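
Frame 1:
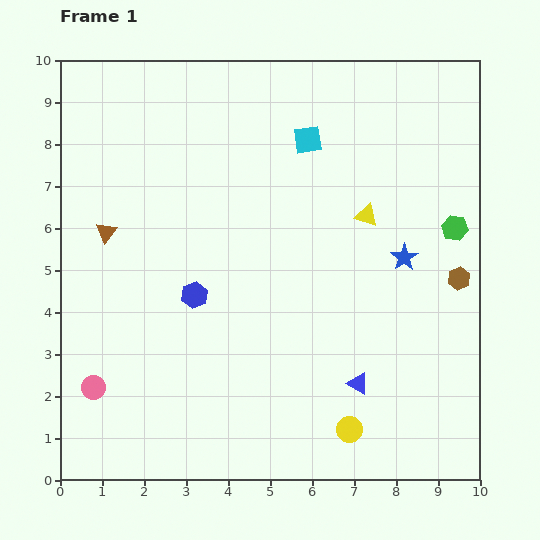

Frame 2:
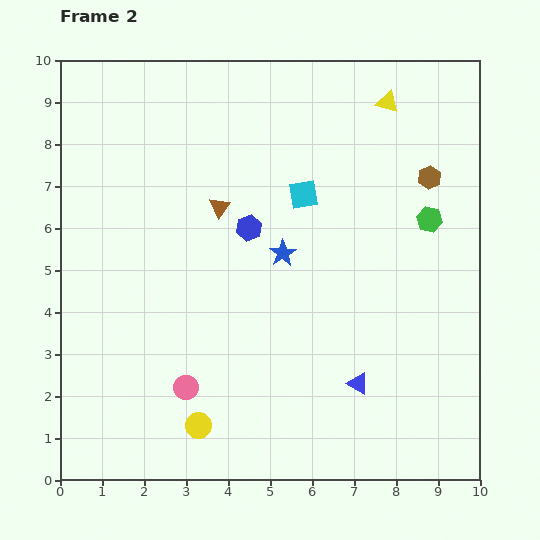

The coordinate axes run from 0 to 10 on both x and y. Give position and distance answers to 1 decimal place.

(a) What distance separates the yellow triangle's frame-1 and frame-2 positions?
2.7

The yellow triangle moved from (7.3, 6.3) to (7.8, 9.0), a distance of √(0.5² + 2.7²) ≈ 2.7.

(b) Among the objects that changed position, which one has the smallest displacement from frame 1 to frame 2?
the green hexagon

(moved 0.6)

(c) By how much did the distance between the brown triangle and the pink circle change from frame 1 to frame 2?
+0.7

Distance in frame 1: 3.7. Distance in frame 2: 4.4.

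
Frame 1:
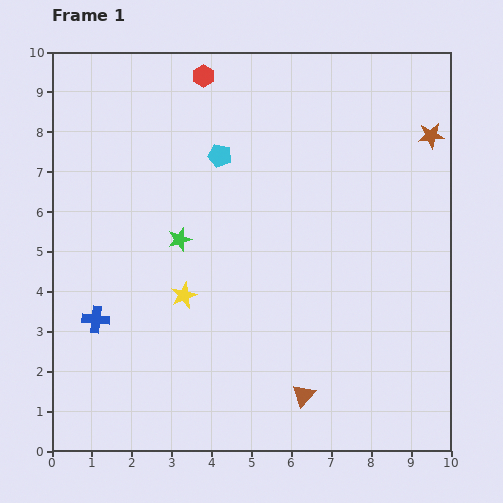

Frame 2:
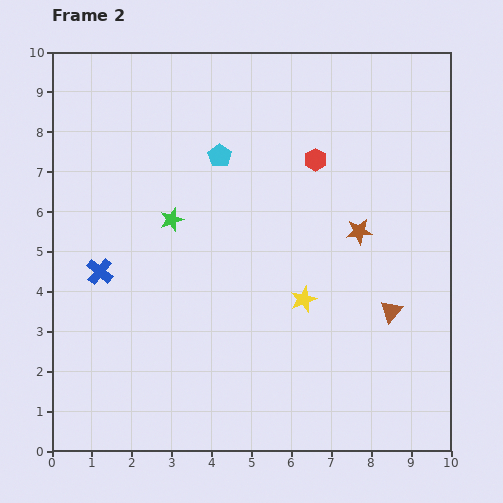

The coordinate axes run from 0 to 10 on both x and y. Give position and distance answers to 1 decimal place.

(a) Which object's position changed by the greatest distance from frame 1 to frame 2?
the red hexagon

(moved 3.5; next 3.0)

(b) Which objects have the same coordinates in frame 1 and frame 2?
the cyan pentagon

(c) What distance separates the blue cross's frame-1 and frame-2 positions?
1.2

The blue cross moved from (1.1, 3.3) to (1.2, 4.5), a distance of √(0.1² + 1.2²) ≈ 1.2.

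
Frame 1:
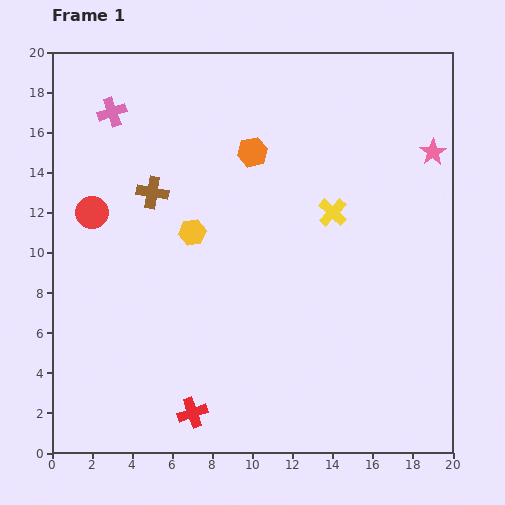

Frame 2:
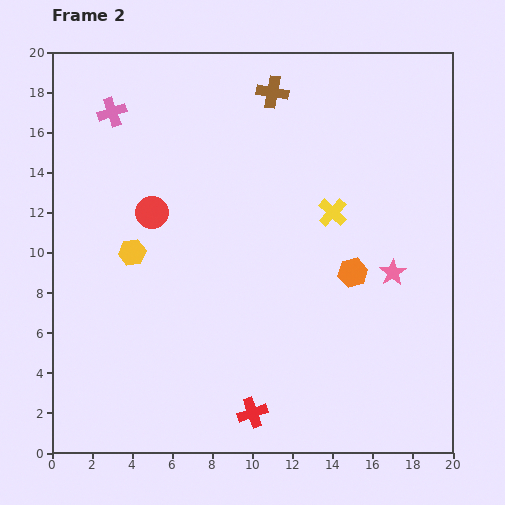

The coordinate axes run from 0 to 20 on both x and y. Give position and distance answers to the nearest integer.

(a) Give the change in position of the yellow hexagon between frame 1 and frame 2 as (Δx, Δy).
(-3, -1)

The yellow hexagon was at (7, 11) in frame 1 and (4, 10) in frame 2.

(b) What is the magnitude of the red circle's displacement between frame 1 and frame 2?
3

The red circle moved from (2, 12) to (5, 12), a distance of √(3² + 0²) ≈ 3.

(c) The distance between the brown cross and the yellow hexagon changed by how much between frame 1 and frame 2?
+8

Distance in frame 1: 3. Distance in frame 2: 11.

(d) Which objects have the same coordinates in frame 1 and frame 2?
the yellow cross, the pink cross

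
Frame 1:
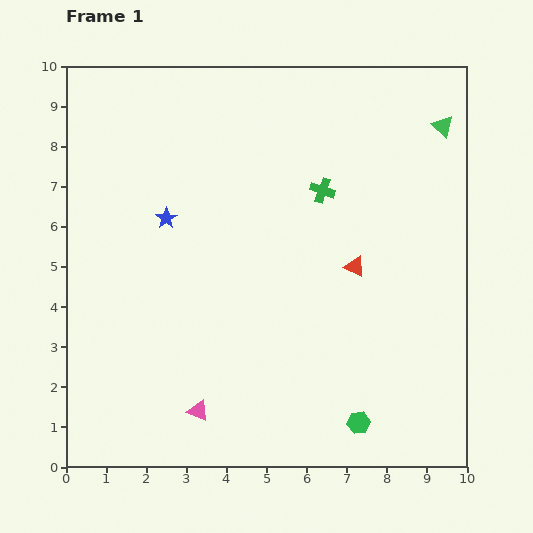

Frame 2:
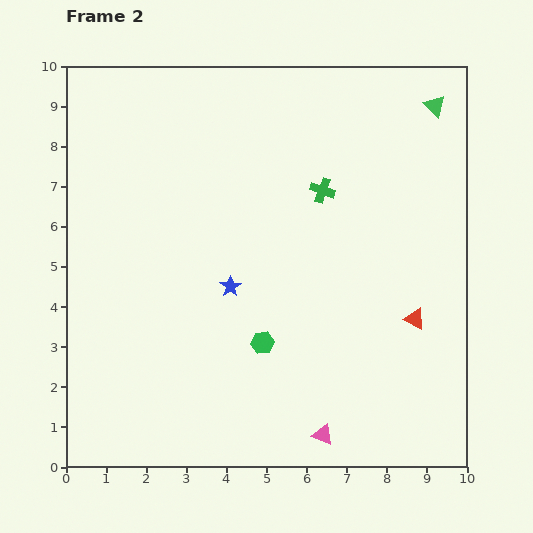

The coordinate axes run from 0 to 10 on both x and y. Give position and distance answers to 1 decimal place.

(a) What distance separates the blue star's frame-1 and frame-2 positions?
2.3

The blue star moved from (2.5, 6.2) to (4.1, 4.5), a distance of √(1.6² + 1.7²) ≈ 2.3.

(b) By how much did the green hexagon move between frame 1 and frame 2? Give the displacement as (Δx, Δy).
(-2.4, 2.0)

The green hexagon was at (7.3, 1.1) in frame 1 and (4.9, 3.1) in frame 2.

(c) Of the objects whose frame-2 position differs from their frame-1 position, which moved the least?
the green triangle

(moved 0.5)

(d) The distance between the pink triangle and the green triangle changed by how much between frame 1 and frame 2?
-0.7

Distance in frame 1: 9.4. Distance in frame 2: 8.7.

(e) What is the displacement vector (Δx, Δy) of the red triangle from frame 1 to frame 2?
(1.5, -1.3)

The red triangle was at (7.2, 5.0) in frame 1 and (8.7, 3.7) in frame 2.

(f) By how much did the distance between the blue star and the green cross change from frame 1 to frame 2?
-0.7

Distance in frame 1: 4.0. Distance in frame 2: 3.3.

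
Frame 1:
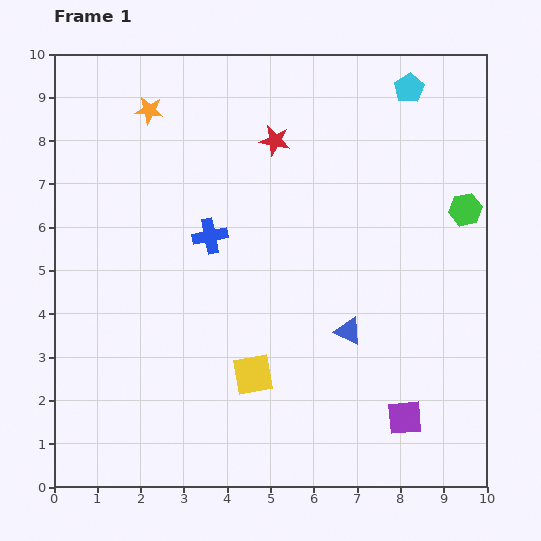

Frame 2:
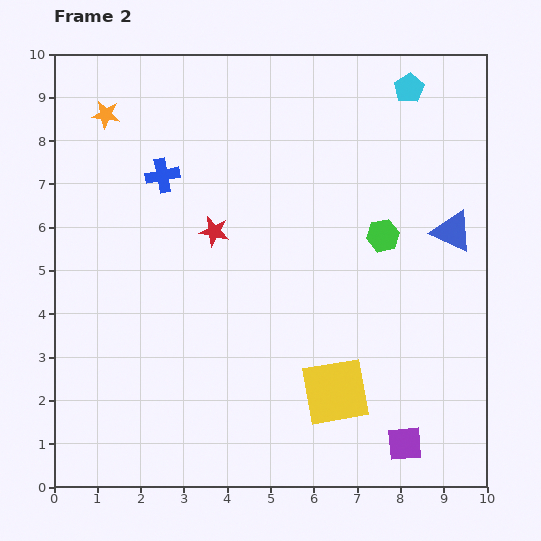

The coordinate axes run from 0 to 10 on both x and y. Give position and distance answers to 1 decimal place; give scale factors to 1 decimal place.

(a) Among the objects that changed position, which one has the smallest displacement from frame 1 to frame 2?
the purple square

(moved 0.6)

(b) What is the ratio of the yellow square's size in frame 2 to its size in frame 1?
1.7×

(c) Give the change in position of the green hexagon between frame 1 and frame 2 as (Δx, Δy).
(-1.9, -0.6)

The green hexagon was at (9.5, 6.4) in frame 1 and (7.6, 5.8) in frame 2.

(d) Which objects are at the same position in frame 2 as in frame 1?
the cyan pentagon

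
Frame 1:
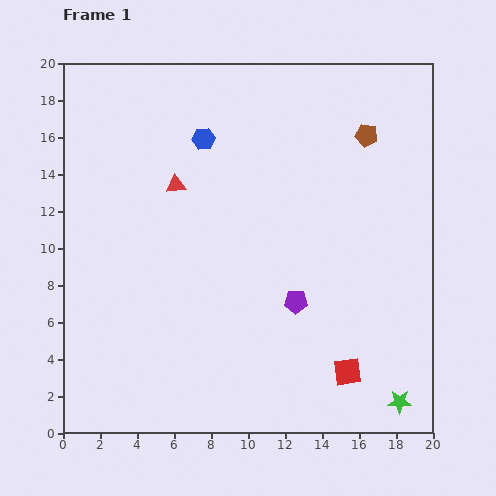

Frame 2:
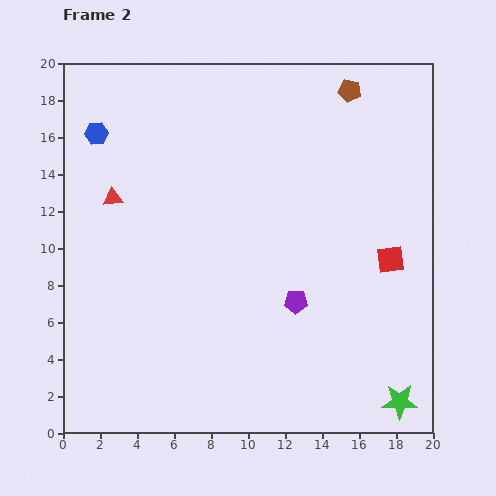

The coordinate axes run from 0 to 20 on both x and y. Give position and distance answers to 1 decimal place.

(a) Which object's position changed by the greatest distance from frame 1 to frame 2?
the red square

(moved 6.5; next 5.8)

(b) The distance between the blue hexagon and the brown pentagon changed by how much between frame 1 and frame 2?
+5.1

Distance in frame 1: 8.8. Distance in frame 2: 13.9.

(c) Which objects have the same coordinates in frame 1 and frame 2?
the purple pentagon, the green star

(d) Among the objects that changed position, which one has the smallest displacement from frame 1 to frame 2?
the brown pentagon

(moved 2.6)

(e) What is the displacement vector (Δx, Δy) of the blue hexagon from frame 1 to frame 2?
(-5.8, 0.3)

The blue hexagon was at (7.6, 15.9) in frame 1 and (1.8, 16.2) in frame 2.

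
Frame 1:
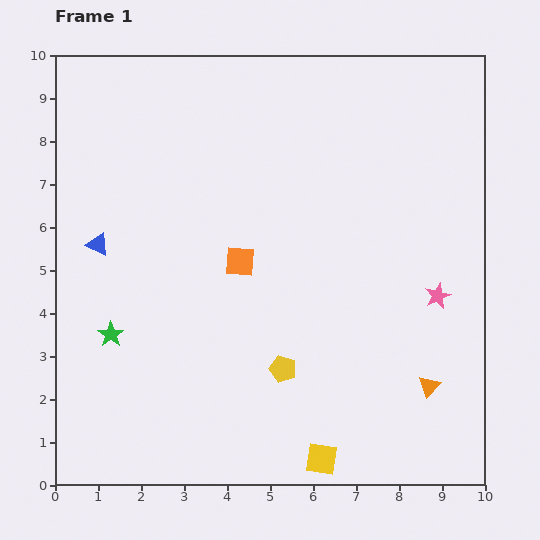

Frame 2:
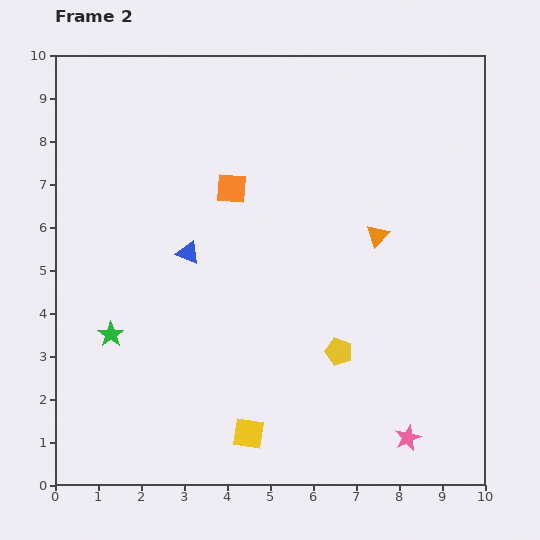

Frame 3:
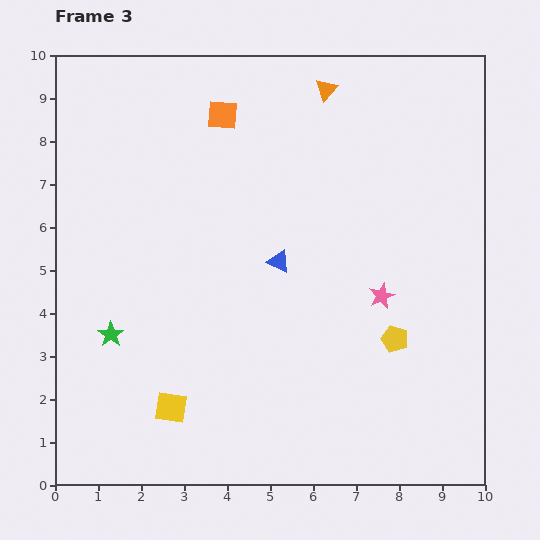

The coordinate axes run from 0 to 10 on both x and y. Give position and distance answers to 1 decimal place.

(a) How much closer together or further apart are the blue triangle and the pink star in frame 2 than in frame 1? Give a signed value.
-1.3

Distance in frame 1: 8.0. Distance in frame 2: 6.7.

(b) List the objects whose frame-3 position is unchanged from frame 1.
the green star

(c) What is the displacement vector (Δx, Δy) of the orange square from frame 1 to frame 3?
(-0.4, 3.4)

The orange square was at (4.3, 5.2) in frame 1 and (3.9, 8.6) in frame 3.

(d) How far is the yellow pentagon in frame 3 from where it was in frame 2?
1.3

The yellow pentagon moved from (6.6, 3.1) to (7.9, 3.4), a distance of √(1.3² + 0.3²) ≈ 1.3.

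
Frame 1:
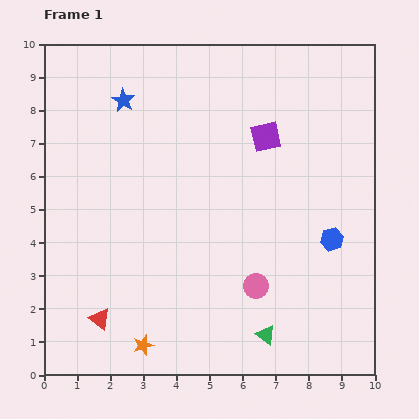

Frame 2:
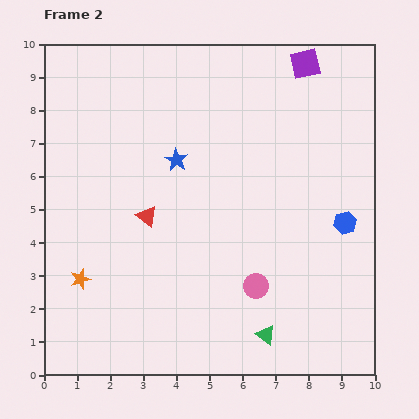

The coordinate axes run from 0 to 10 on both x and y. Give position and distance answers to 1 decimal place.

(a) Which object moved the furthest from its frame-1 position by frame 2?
the red triangle

(moved 3.4; next 2.8)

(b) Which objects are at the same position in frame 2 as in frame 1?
the pink circle, the green triangle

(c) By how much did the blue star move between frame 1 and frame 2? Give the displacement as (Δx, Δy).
(1.6, -1.8)

The blue star was at (2.4, 8.3) in frame 1 and (4.0, 6.5) in frame 2.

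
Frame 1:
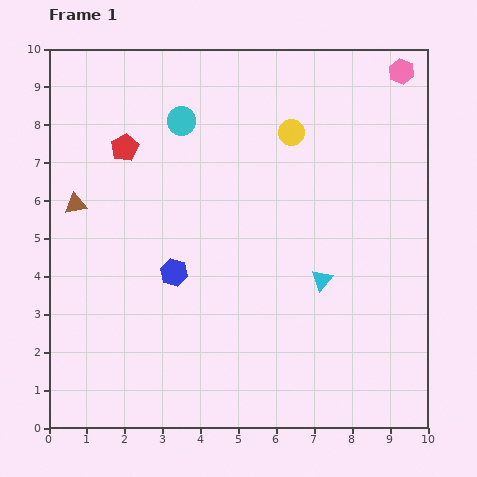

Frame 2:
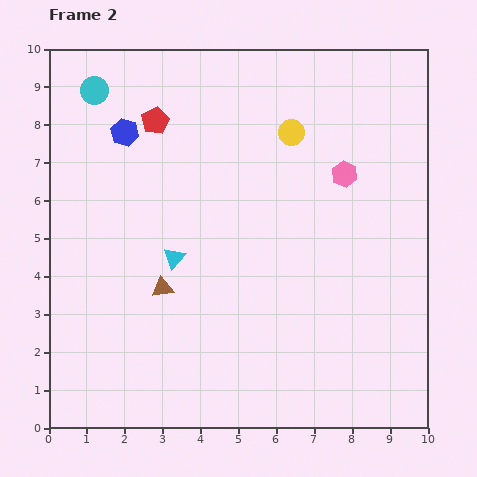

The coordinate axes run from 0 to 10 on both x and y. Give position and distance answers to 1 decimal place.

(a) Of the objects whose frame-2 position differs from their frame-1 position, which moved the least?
the red pentagon

(moved 1.1)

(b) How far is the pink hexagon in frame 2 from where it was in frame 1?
3.1

The pink hexagon moved from (9.3, 9.4) to (7.8, 6.7), a distance of √(1.5² + 2.7²) ≈ 3.1.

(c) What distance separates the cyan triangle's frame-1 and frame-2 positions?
3.9

The cyan triangle moved from (7.2, 3.9) to (3.3, 4.5), a distance of √(3.9² + 0.6²) ≈ 3.9.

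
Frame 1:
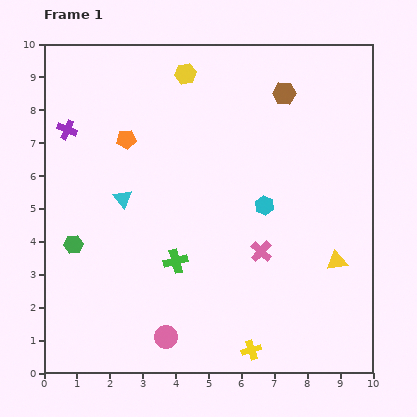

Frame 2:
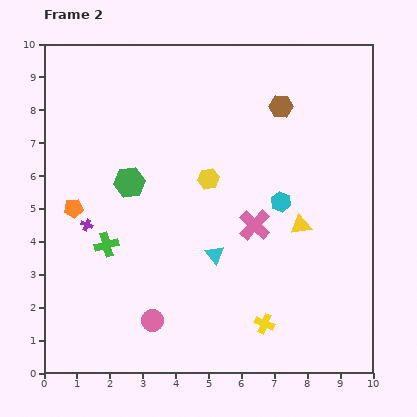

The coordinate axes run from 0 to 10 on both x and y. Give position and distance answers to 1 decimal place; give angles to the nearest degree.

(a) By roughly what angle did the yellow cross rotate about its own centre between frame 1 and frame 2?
39° clockwise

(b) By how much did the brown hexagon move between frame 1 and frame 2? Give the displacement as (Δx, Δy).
(-0.1, -0.4)

The brown hexagon was at (7.3, 8.5) in frame 1 and (7.2, 8.1) in frame 2.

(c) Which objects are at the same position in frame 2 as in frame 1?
none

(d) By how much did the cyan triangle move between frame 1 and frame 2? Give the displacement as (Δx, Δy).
(2.8, -1.7)

The cyan triangle was at (2.4, 5.3) in frame 1 and (5.2, 3.6) in frame 2.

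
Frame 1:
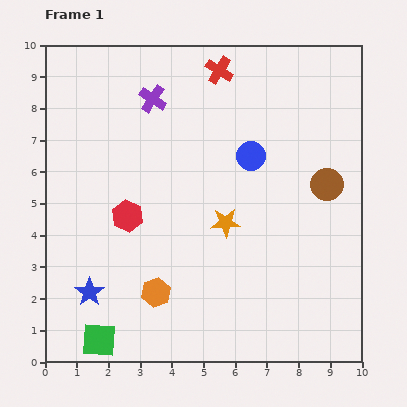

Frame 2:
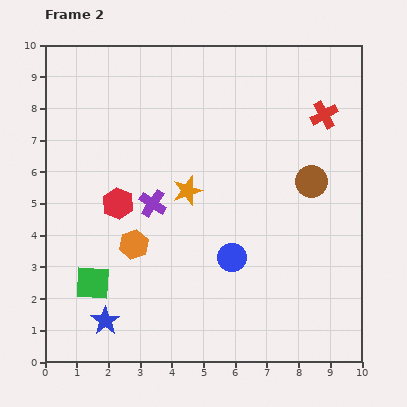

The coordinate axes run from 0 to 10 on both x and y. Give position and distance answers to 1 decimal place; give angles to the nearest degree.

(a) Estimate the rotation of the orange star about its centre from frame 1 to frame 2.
15° counter-clockwise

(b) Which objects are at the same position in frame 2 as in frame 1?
none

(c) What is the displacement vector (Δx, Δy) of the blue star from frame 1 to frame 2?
(0.5, -0.9)

The blue star was at (1.4, 2.2) in frame 1 and (1.9, 1.3) in frame 2.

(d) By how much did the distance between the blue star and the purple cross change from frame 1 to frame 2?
-2.4

Distance in frame 1: 6.4. Distance in frame 2: 4.0.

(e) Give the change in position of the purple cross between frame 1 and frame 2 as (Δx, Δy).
(0.0, -3.3)

The purple cross was at (3.4, 8.3) in frame 1 and (3.4, 5.0) in frame 2.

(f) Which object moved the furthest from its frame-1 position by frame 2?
the red cross

(moved 3.6; next 3.3)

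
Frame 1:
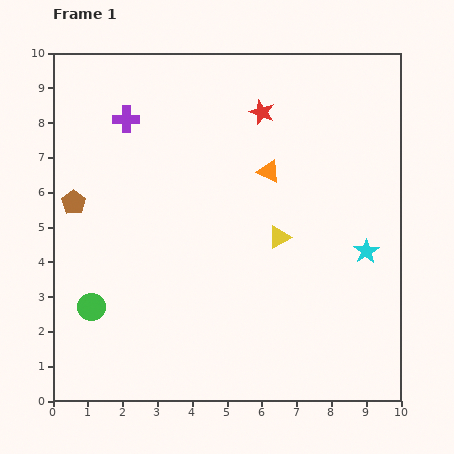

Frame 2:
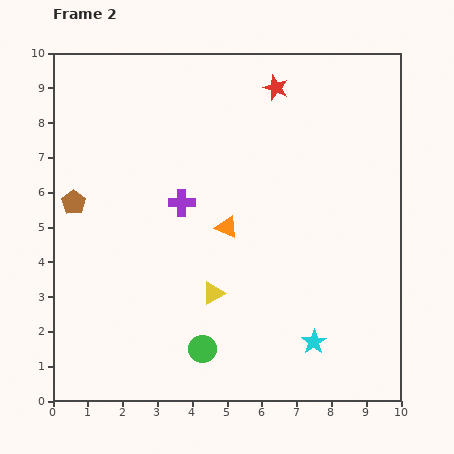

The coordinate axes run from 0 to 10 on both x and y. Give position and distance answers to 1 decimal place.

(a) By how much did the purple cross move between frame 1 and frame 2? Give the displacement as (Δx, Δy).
(1.6, -2.4)

The purple cross was at (2.1, 8.1) in frame 1 and (3.7, 5.7) in frame 2.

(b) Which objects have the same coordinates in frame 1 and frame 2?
the brown pentagon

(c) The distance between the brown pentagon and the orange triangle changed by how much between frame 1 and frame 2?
-1.2

Distance in frame 1: 5.7. Distance in frame 2: 4.5.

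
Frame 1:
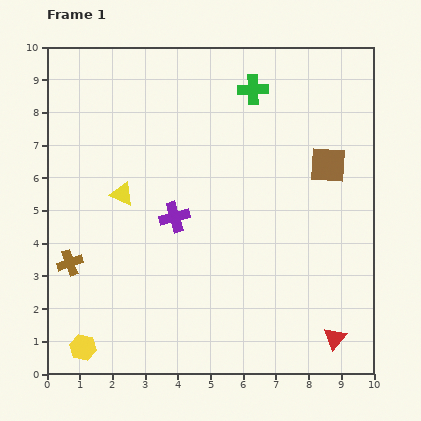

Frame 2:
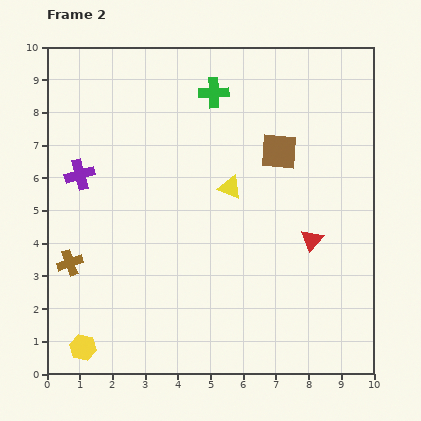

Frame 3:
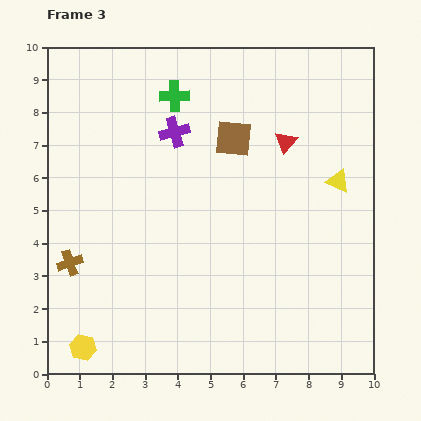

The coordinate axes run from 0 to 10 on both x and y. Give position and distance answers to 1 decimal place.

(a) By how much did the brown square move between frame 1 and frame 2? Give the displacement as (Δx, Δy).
(-1.5, 0.4)

The brown square was at (8.6, 6.4) in frame 1 and (7.1, 6.8) in frame 2.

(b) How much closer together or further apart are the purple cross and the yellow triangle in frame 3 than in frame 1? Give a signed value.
+3.5

Distance in frame 1: 1.7. Distance in frame 3: 5.2.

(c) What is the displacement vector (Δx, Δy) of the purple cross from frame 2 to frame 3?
(2.9, 1.3)

The purple cross was at (1.0, 6.1) in frame 2 and (3.9, 7.4) in frame 3.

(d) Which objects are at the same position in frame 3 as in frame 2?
the yellow hexagon, the brown cross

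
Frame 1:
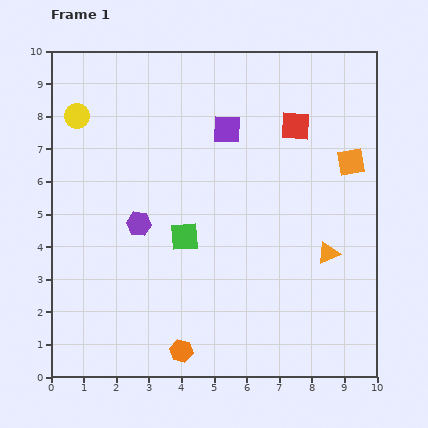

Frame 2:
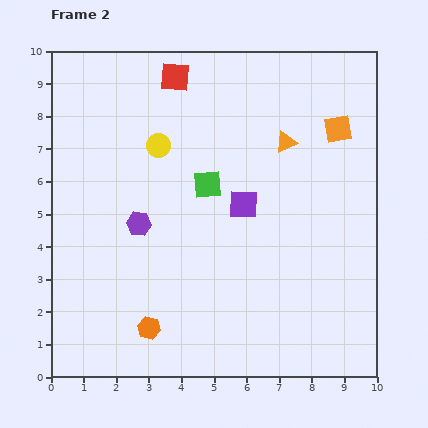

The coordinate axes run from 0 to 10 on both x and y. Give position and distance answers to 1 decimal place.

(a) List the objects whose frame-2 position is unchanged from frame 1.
the purple hexagon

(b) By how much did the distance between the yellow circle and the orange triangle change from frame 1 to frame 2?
-4.9

Distance in frame 1: 8.8. Distance in frame 2: 3.9.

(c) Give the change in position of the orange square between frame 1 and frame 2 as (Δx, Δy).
(-0.4, 1.0)

The orange square was at (9.2, 6.6) in frame 1 and (8.8, 7.6) in frame 2.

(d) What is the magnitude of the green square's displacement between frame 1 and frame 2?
1.7

The green square moved from (4.1, 4.3) to (4.8, 5.9), a distance of √(0.7² + 1.6²) ≈ 1.7.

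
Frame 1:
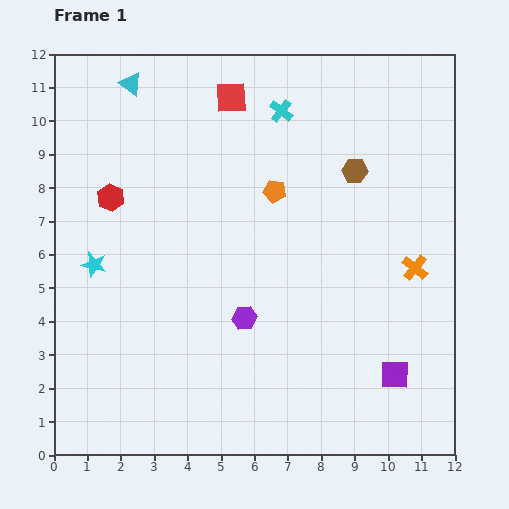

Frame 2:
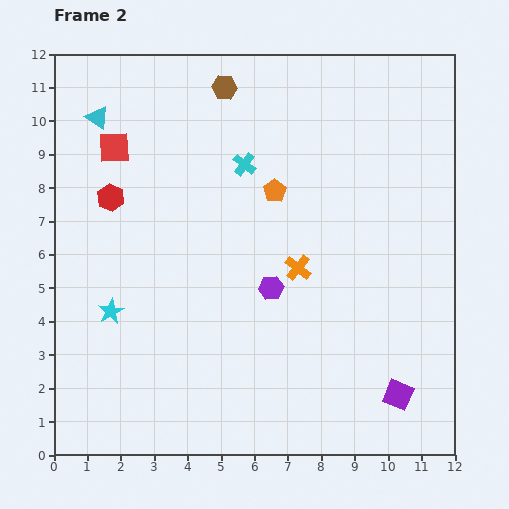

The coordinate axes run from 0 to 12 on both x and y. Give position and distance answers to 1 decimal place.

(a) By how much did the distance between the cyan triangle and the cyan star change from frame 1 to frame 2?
+0.3

Distance in frame 1: 5.5. Distance in frame 2: 5.8.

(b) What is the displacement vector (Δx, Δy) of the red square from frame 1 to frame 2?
(-3.5, -1.5)

The red square was at (5.3, 10.7) in frame 1 and (1.8, 9.2) in frame 2.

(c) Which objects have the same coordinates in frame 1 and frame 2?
the orange pentagon, the red hexagon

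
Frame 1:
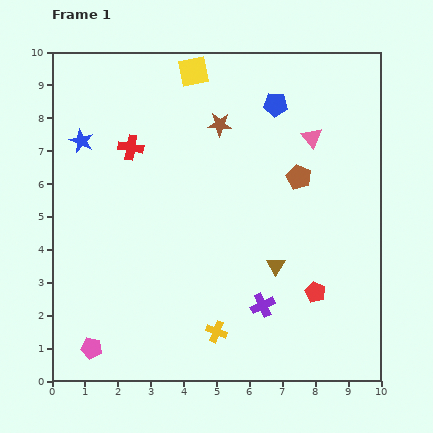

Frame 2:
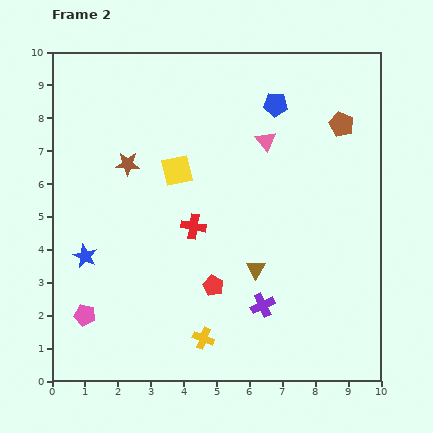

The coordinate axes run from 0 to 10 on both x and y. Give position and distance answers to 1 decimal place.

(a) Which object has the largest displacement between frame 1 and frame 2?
the blue star

(moved 3.5; next 3.1)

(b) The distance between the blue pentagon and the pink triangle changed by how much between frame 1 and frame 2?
-0.4

Distance in frame 1: 1.5. Distance in frame 2: 1.1.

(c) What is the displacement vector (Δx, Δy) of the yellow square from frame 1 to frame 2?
(-0.5, -3.0)

The yellow square was at (4.3, 9.4) in frame 1 and (3.8, 6.4) in frame 2.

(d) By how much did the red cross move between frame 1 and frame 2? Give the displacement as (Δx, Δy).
(1.9, -2.4)

The red cross was at (2.4, 7.1) in frame 1 and (4.3, 4.7) in frame 2.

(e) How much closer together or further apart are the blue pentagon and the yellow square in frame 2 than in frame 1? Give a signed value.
+0.9

Distance in frame 1: 2.7. Distance in frame 2: 3.6.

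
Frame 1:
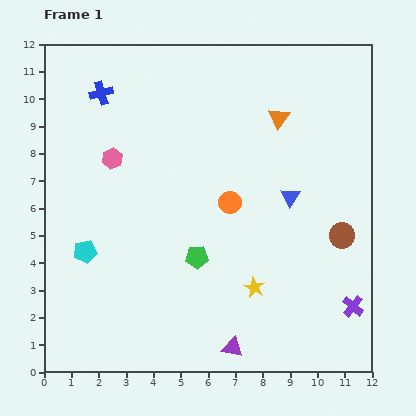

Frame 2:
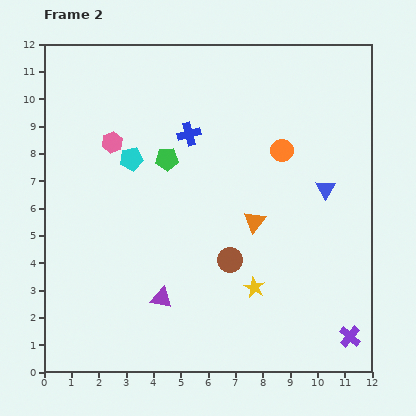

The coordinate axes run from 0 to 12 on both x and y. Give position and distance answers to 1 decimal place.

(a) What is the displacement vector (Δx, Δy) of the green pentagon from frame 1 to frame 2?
(-1.1, 3.6)

The green pentagon was at (5.6, 4.2) in frame 1 and (4.5, 7.8) in frame 2.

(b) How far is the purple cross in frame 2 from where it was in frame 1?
1.1

The purple cross moved from (11.3, 2.4) to (11.2, 1.3), a distance of √(0.1² + 1.1²) ≈ 1.1.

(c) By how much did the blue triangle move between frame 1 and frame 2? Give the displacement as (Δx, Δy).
(1.3, 0.3)

The blue triangle was at (9.0, 6.4) in frame 1 and (10.3, 6.7) in frame 2.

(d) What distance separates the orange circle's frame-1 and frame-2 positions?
2.7

The orange circle moved from (6.8, 6.2) to (8.7, 8.1), a distance of √(1.9² + 1.9²) ≈ 2.7.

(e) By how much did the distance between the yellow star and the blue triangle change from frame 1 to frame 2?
+0.9

Distance in frame 1: 3.5. Distance in frame 2: 4.4.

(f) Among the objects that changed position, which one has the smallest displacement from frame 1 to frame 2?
the pink hexagon

(moved 0.6)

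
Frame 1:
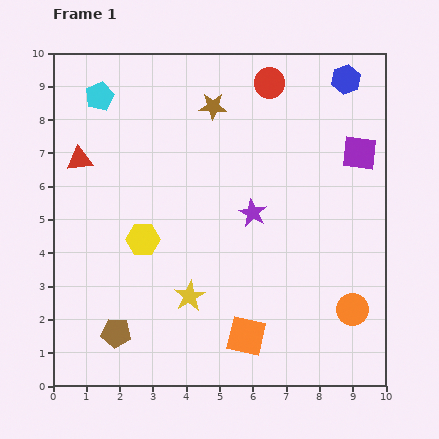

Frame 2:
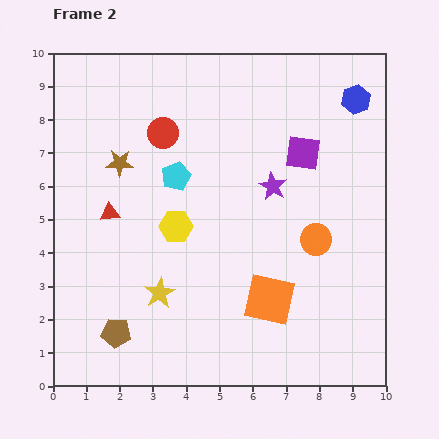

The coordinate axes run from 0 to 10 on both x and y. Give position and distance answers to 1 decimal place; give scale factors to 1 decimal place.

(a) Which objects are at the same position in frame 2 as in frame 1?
the brown pentagon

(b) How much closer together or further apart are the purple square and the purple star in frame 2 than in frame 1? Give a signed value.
-2.4

Distance in frame 1: 3.7. Distance in frame 2: 1.3.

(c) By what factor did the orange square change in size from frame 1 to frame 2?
1.3×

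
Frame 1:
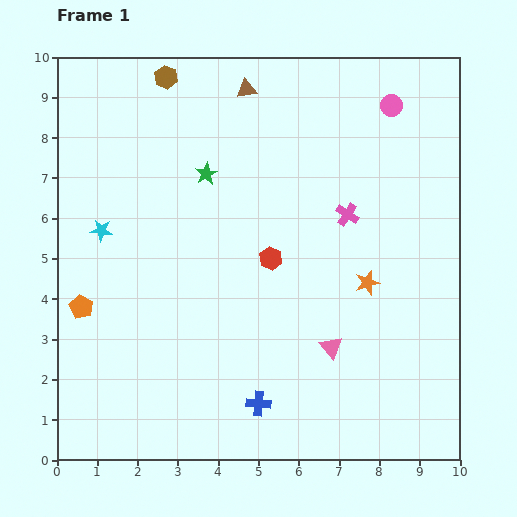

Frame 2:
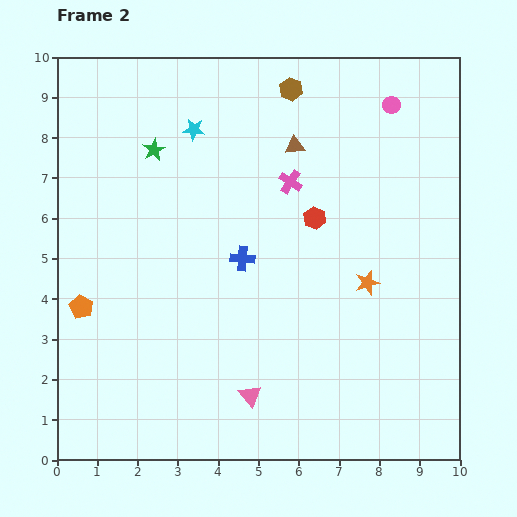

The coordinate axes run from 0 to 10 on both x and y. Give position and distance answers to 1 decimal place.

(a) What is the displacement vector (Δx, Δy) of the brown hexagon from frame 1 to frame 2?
(3.1, -0.3)

The brown hexagon was at (2.7, 9.5) in frame 1 and (5.8, 9.2) in frame 2.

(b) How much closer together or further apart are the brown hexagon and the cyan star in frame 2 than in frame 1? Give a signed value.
-1.5

Distance in frame 1: 4.1. Distance in frame 2: 2.6.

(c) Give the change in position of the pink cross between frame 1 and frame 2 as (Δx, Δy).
(-1.4, 0.8)

The pink cross was at (7.2, 6.1) in frame 1 and (5.8, 6.9) in frame 2.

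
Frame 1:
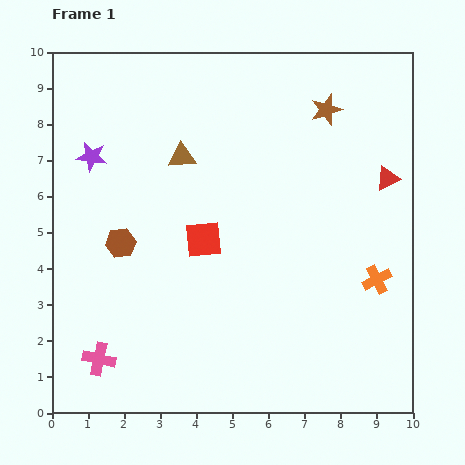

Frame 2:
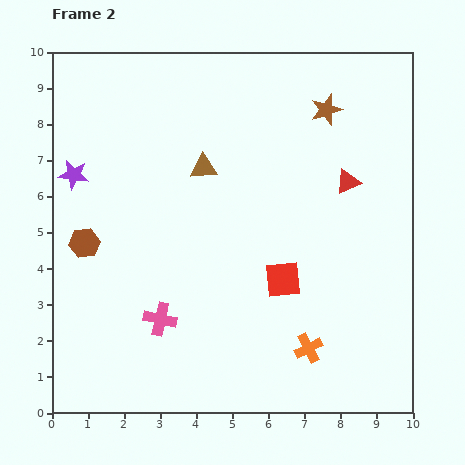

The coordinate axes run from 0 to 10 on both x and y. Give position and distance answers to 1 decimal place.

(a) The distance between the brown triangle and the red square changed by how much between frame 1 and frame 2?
+1.4

Distance in frame 1: 2.4. Distance in frame 2: 3.8.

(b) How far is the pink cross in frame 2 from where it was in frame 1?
2.0

The pink cross moved from (1.3, 1.5) to (3.0, 2.6), a distance of √(1.7² + 1.1²) ≈ 2.0.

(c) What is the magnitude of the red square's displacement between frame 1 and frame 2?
2.5

The red square moved from (4.2, 4.8) to (6.4, 3.7), a distance of √(2.2² + 1.1²) ≈ 2.5.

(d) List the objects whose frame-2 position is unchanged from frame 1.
the brown star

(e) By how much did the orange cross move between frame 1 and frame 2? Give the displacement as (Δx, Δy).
(-1.9, -1.9)

The orange cross was at (9.0, 3.7) in frame 1 and (7.1, 1.8) in frame 2.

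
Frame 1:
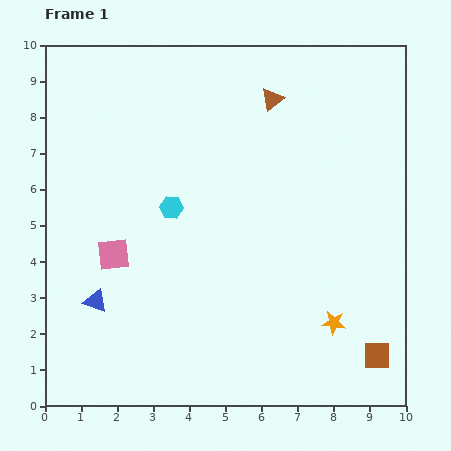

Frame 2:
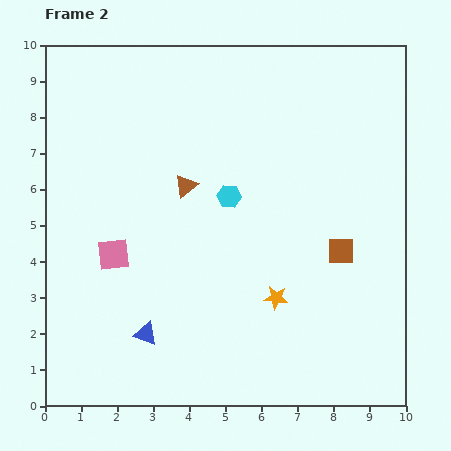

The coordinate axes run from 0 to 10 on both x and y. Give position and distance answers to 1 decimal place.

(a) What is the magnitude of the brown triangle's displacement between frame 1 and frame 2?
3.4

The brown triangle moved from (6.3, 8.5) to (3.9, 6.1), a distance of √(2.4² + 2.4²) ≈ 3.4.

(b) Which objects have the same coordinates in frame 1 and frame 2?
the pink square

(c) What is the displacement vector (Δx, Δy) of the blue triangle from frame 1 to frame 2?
(1.4, -0.9)

The blue triangle was at (1.4, 2.9) in frame 1 and (2.8, 2.0) in frame 2.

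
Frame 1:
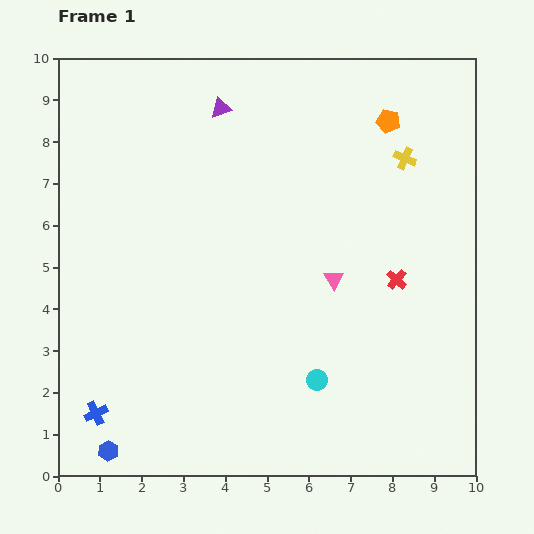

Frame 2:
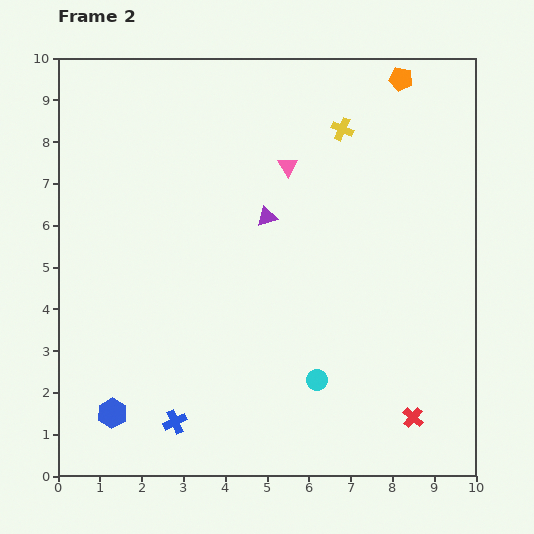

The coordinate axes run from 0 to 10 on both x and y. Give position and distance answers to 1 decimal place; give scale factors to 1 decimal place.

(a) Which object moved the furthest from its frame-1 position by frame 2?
the red cross

(moved 3.3; next 2.9)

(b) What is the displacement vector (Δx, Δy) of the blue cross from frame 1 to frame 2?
(1.9, -0.2)

The blue cross was at (0.9, 1.5) in frame 1 and (2.8, 1.3) in frame 2.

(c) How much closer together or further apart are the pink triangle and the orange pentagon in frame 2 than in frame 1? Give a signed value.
-0.6

Distance in frame 1: 4.0. Distance in frame 2: 3.4.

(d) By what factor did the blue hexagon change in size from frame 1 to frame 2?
1.5×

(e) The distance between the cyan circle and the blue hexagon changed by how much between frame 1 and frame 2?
-0.3

Distance in frame 1: 5.3. Distance in frame 2: 5.0.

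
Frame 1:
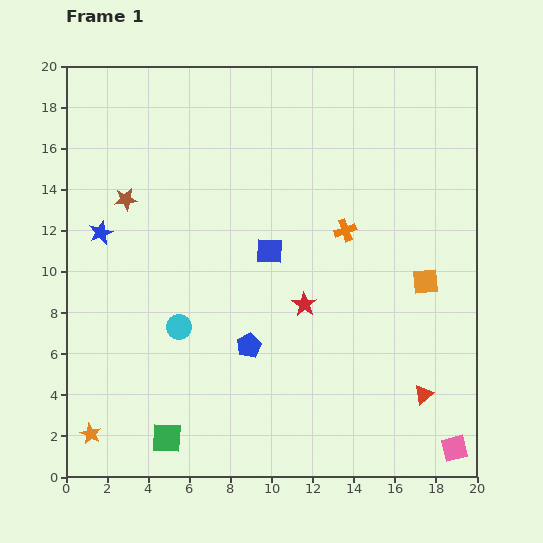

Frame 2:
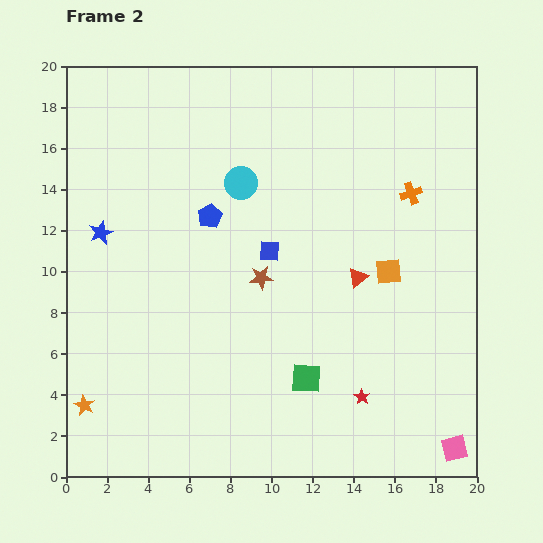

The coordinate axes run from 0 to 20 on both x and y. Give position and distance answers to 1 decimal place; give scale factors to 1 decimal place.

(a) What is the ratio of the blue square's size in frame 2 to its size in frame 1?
0.8×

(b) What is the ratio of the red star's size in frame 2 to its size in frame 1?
0.7×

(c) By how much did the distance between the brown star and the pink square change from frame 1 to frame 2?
-7.6

Distance in frame 1: 20.1. Distance in frame 2: 12.5.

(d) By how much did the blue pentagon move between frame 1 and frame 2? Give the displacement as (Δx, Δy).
(-1.9, 6.3)

The blue pentagon was at (8.9, 6.4) in frame 1 and (7.0, 12.7) in frame 2.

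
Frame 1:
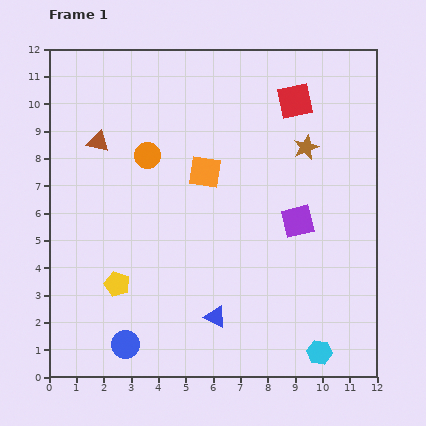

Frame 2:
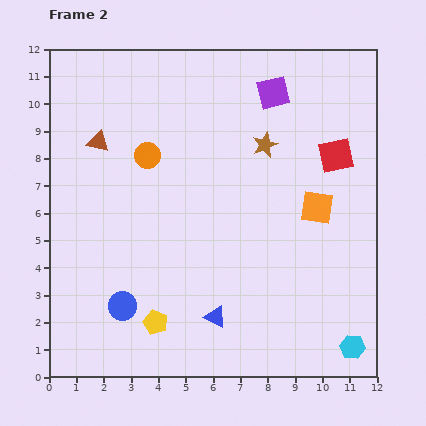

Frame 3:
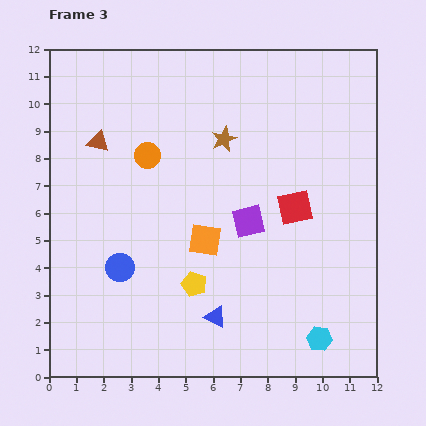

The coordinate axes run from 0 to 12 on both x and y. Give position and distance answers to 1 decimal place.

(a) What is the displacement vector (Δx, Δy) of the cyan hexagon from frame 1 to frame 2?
(1.2, 0.2)

The cyan hexagon was at (9.9, 0.9) in frame 1 and (11.1, 1.1) in frame 2.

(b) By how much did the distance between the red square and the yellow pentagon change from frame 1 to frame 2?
-0.3

Distance in frame 1: 9.3. Distance in frame 2: 9.0.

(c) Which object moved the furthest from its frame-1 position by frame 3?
the red square

(moved 3.9; next 3.0)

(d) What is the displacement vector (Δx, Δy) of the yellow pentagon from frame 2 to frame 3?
(1.4, 1.4)

The yellow pentagon was at (3.9, 2.0) in frame 2 and (5.3, 3.4) in frame 3.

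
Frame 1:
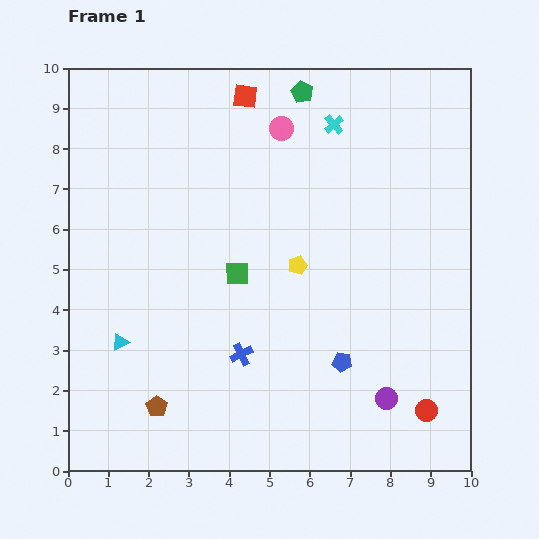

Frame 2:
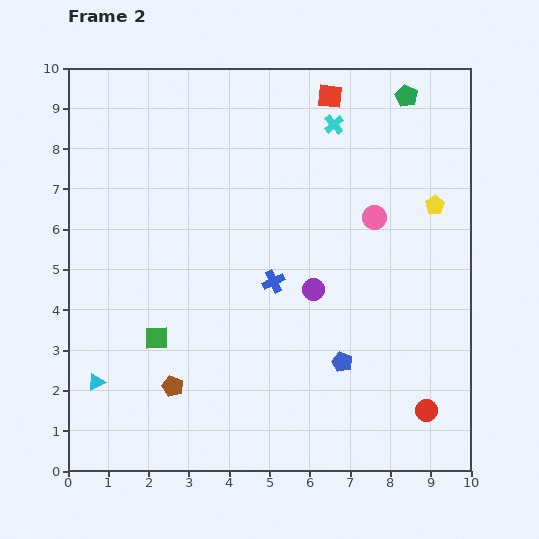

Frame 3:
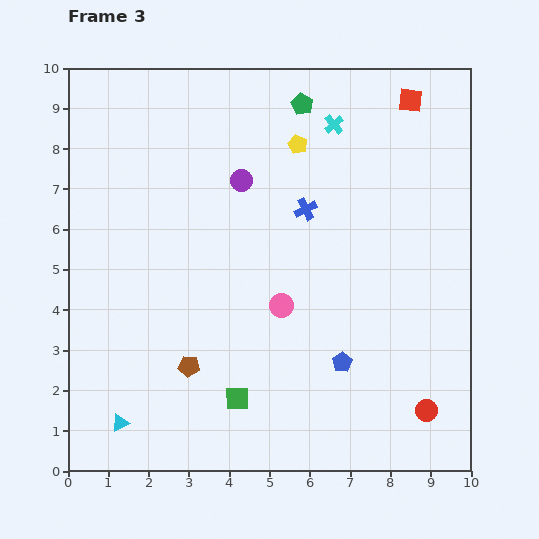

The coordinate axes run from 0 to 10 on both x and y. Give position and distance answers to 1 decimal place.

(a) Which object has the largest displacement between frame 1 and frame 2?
the yellow pentagon

(moved 3.7; next 3.2)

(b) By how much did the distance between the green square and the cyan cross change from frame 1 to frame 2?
+2.5

Distance in frame 1: 4.4. Distance in frame 2: 6.9.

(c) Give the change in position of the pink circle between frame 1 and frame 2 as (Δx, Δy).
(2.3, -2.2)

The pink circle was at (5.3, 8.5) in frame 1 and (7.6, 6.3) in frame 2.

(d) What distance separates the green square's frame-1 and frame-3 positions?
3.1

The green square moved from (4.2, 4.9) to (4.2, 1.8), a distance of √(0.0² + 3.1²) ≈ 3.1.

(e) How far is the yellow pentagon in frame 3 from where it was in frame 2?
3.7

The yellow pentagon moved from (9.1, 6.6) to (5.7, 8.1), a distance of √(3.4² + 1.5²) ≈ 3.7.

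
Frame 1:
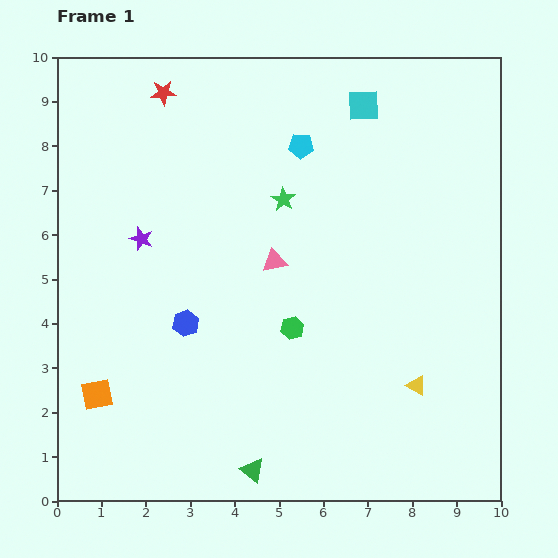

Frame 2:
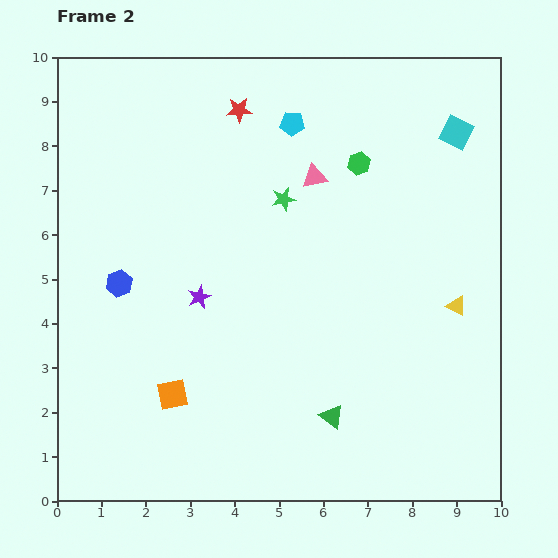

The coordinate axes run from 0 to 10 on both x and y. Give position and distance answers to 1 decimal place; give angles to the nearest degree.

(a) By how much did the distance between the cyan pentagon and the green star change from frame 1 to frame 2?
+0.4

Distance in frame 1: 1.3. Distance in frame 2: 1.7.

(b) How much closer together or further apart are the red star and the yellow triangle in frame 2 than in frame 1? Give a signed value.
-2.1

Distance in frame 1: 8.7. Distance in frame 2: 6.6.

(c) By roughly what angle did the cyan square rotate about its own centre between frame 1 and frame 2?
29° clockwise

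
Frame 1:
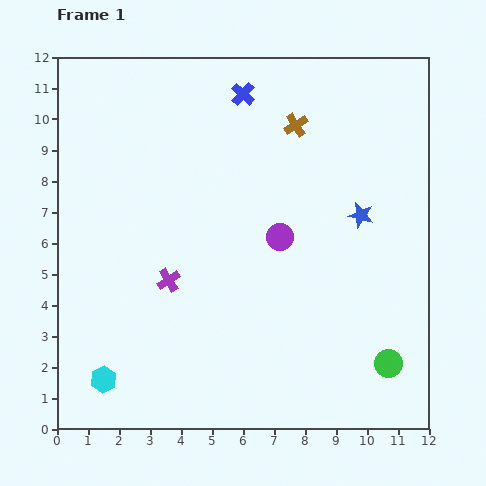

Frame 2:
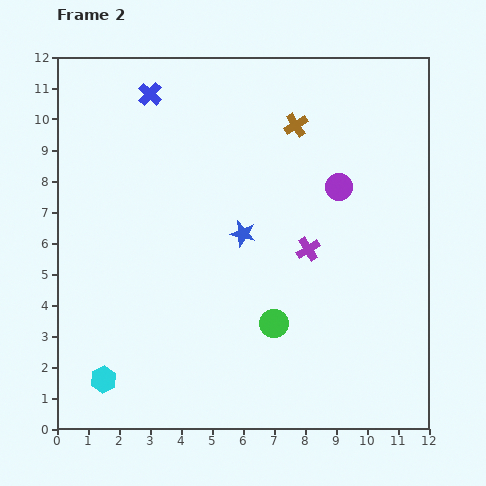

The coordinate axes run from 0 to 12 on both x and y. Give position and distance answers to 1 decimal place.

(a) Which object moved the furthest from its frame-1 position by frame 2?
the purple cross

(moved 4.6; next 3.9)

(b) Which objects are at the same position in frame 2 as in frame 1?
the brown cross, the cyan hexagon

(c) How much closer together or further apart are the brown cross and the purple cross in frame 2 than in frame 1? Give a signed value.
-2.5

Distance in frame 1: 6.5. Distance in frame 2: 4.0.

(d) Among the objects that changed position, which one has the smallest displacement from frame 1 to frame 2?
the purple circle

(moved 2.5)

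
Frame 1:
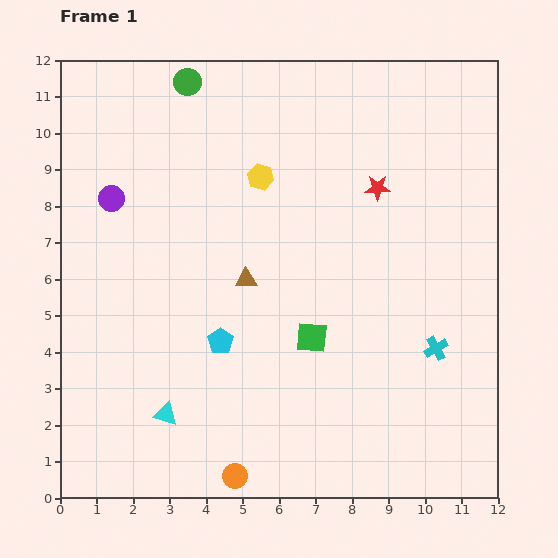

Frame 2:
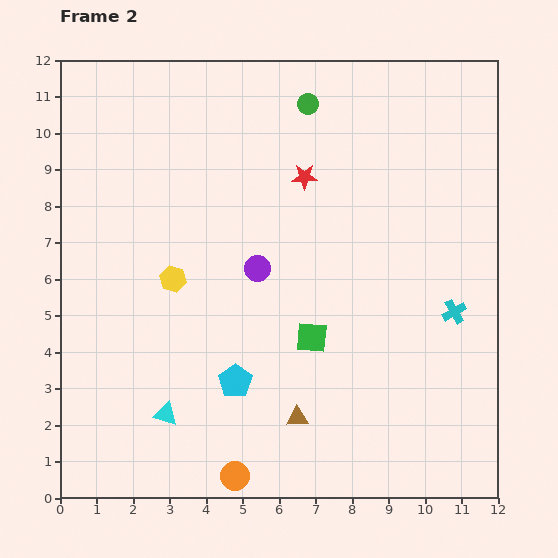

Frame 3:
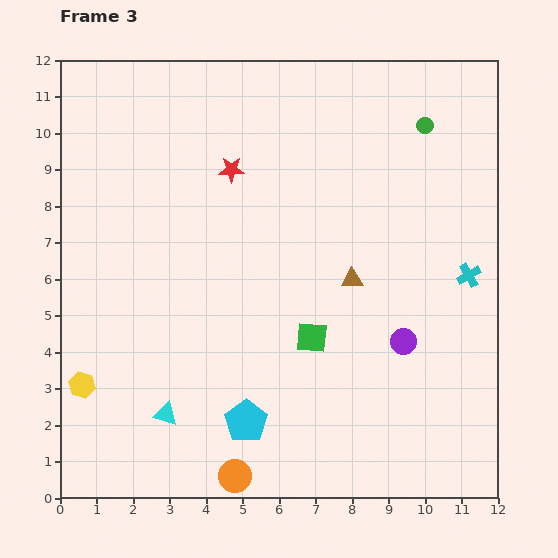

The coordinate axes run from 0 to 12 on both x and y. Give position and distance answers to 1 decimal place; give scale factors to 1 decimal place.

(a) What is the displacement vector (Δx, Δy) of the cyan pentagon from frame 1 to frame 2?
(0.4, -1.1)

The cyan pentagon was at (4.4, 4.3) in frame 1 and (4.8, 3.2) in frame 2.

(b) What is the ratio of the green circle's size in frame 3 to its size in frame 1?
0.6×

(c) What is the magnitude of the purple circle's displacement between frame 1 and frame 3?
8.9

The purple circle moved from (1.4, 8.2) to (9.4, 4.3), a distance of √(8.0² + 3.9²) ≈ 8.9.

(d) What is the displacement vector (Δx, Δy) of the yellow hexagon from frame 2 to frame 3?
(-2.5, -2.9)

The yellow hexagon was at (3.1, 6.0) in frame 2 and (0.6, 3.1) in frame 3.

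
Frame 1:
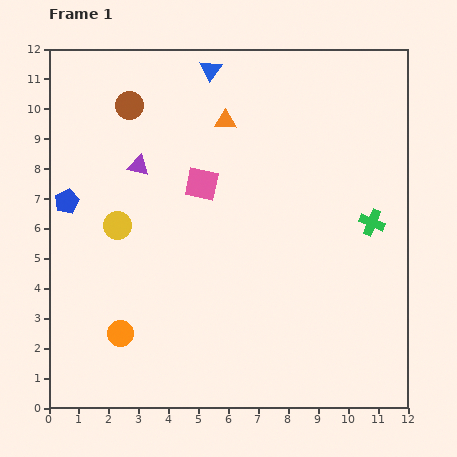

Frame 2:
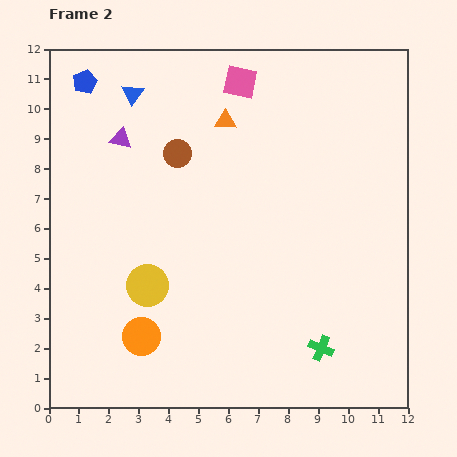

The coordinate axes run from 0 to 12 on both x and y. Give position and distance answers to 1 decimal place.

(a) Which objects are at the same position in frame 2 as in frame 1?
the orange triangle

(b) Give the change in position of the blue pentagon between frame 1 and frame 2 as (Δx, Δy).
(0.6, 4.0)

The blue pentagon was at (0.6, 6.9) in frame 1 and (1.2, 10.9) in frame 2.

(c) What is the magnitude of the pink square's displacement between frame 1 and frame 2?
3.6

The pink square moved from (5.1, 7.5) to (6.4, 10.9), a distance of √(1.3² + 3.4²) ≈ 3.6.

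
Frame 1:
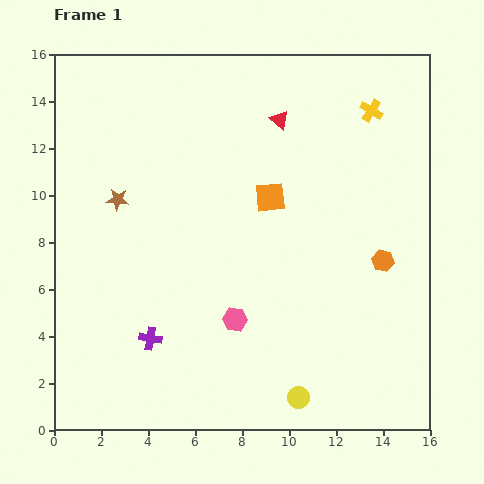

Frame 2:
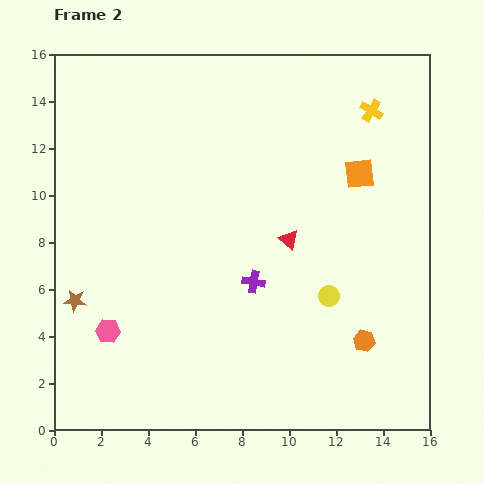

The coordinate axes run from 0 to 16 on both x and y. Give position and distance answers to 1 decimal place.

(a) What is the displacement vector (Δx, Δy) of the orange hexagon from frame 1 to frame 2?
(-0.8, -3.4)

The orange hexagon was at (14.0, 7.2) in frame 1 and (13.2, 3.8) in frame 2.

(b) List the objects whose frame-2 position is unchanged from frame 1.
the yellow cross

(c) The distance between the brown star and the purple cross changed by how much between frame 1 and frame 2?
+1.5

Distance in frame 1: 6.1. Distance in frame 2: 7.6.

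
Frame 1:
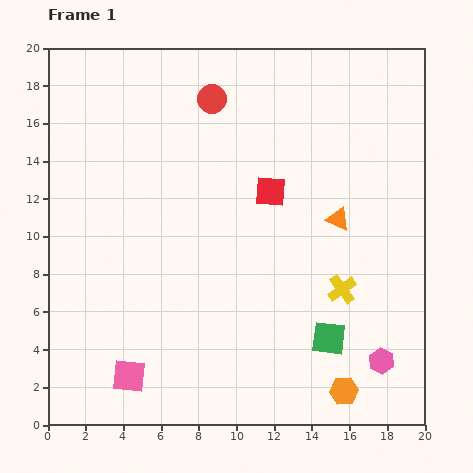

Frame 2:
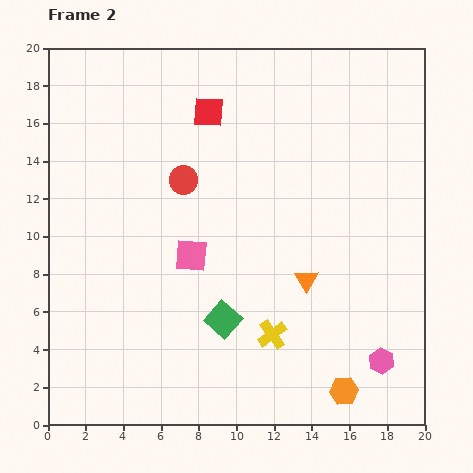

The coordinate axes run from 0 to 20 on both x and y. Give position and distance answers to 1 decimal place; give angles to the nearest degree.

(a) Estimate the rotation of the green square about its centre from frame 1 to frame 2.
34° clockwise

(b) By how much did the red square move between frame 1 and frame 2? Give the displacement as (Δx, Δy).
(-3.3, 4.2)

The red square was at (11.8, 12.4) in frame 1 and (8.5, 16.6) in frame 2.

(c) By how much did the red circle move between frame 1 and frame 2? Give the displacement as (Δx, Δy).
(-1.5, -4.3)

The red circle was at (8.7, 17.3) in frame 1 and (7.2, 13.0) in frame 2.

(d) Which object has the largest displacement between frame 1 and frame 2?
the pink square

(moved 7.2; next 5.7)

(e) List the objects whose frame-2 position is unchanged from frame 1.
the pink hexagon, the orange hexagon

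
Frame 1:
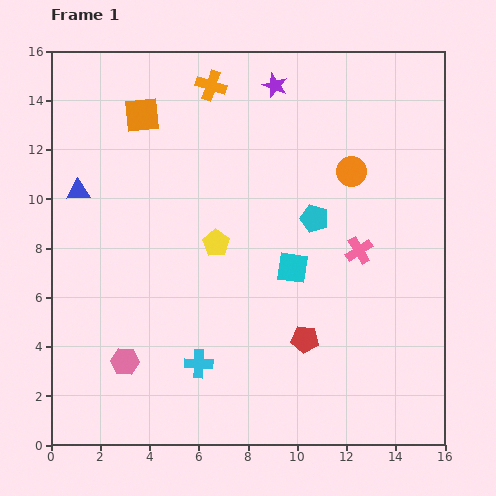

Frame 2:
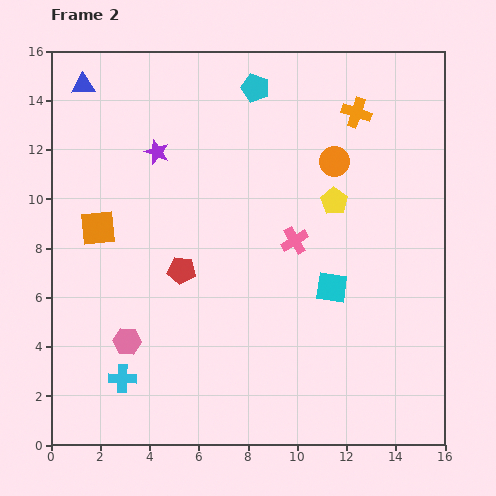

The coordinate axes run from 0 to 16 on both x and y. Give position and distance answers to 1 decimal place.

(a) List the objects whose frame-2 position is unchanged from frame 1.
none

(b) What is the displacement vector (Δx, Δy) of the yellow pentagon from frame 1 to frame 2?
(4.8, 1.7)

The yellow pentagon was at (6.7, 8.2) in frame 1 and (11.5, 9.9) in frame 2.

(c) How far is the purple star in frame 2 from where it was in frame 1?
5.5

The purple star moved from (9.1, 14.6) to (4.3, 11.9), a distance of √(4.8² + 2.7²) ≈ 5.5.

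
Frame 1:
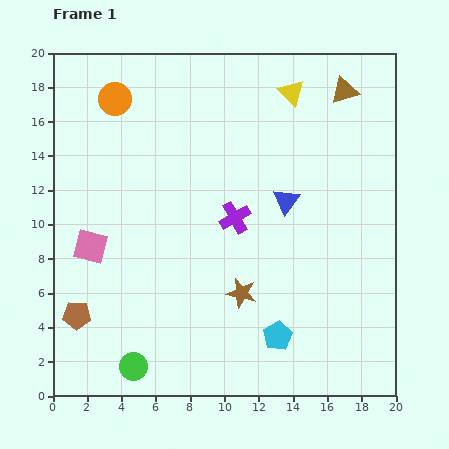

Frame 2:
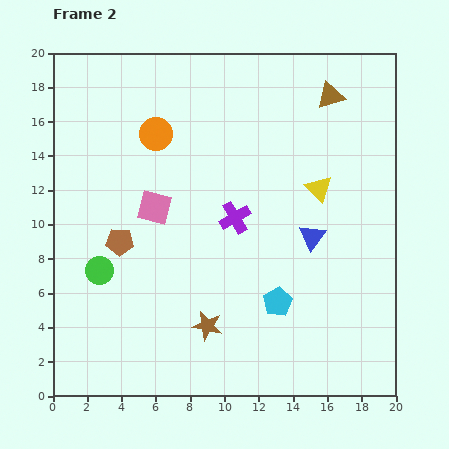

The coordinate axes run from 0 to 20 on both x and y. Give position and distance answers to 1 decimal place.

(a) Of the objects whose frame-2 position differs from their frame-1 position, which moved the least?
the brown triangle

(moved 0.9)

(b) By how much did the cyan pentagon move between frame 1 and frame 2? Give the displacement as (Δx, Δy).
(0.0, 2.0)

The cyan pentagon was at (13.1, 3.5) in frame 1 and (13.1, 5.5) in frame 2.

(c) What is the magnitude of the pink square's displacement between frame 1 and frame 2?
4.4

The pink square moved from (2.2, 8.7) to (5.9, 11.0), a distance of √(3.7² + 2.3²) ≈ 4.4.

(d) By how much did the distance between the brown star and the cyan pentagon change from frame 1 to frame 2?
+1.0

Distance in frame 1: 3.3. Distance in frame 2: 4.3.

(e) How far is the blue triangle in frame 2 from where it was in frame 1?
2.6

The blue triangle moved from (13.6, 11.4) to (15.1, 9.3), a distance of √(1.5² + 2.1²) ≈ 2.6.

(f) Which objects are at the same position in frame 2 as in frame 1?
the purple cross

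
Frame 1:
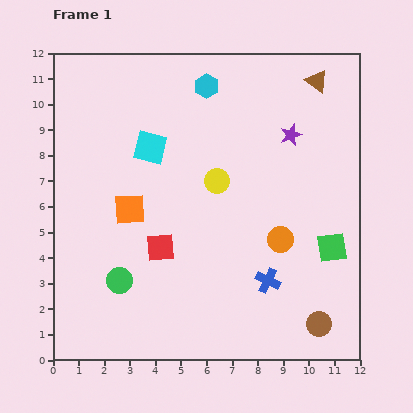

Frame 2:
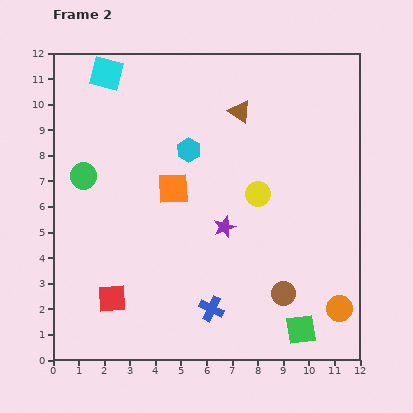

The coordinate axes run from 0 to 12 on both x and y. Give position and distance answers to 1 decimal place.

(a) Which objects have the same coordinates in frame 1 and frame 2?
none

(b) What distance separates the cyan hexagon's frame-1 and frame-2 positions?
2.6

The cyan hexagon moved from (6.0, 10.7) to (5.3, 8.2), a distance of √(0.7² + 2.5²) ≈ 2.6.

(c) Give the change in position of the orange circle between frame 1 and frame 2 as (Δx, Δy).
(2.3, -2.7)

The orange circle was at (8.9, 4.7) in frame 1 and (11.2, 2.0) in frame 2.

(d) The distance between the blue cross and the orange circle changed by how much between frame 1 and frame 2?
+3.3

Distance in frame 1: 1.7. Distance in frame 2: 5.0.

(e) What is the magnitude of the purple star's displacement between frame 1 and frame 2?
4.4

The purple star moved from (9.3, 8.8) to (6.7, 5.2), a distance of √(2.6² + 3.6²) ≈ 4.4.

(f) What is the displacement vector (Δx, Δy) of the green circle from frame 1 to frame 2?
(-1.4, 4.1)

The green circle was at (2.6, 3.1) in frame 1 and (1.2, 7.2) in frame 2.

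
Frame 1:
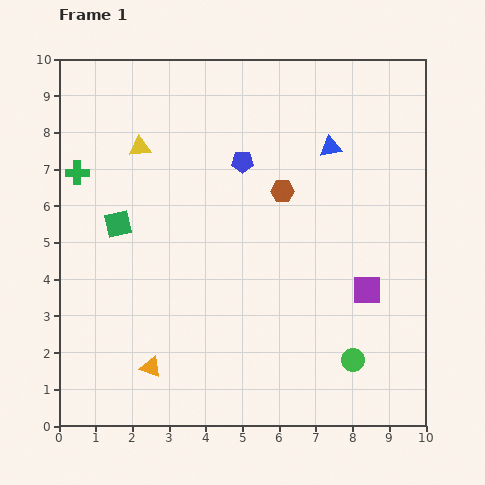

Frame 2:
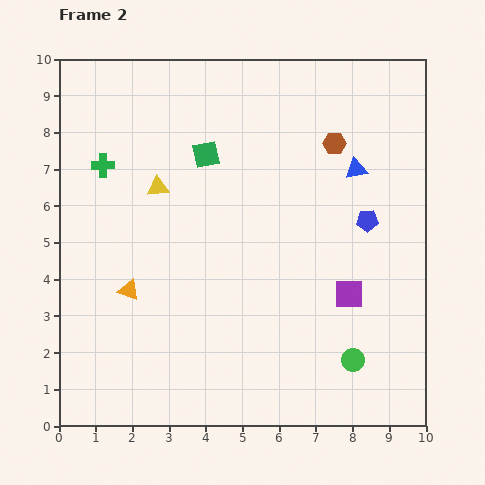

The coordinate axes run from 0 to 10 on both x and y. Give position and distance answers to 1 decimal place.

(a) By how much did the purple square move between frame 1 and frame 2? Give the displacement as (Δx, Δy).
(-0.5, -0.1)

The purple square was at (8.4, 3.7) in frame 1 and (7.9, 3.6) in frame 2.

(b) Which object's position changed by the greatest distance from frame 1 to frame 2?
the blue pentagon

(moved 3.8; next 3.1)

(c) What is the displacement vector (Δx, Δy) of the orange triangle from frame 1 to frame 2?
(-0.6, 2.1)

The orange triangle was at (2.5, 1.6) in frame 1 and (1.9, 3.7) in frame 2.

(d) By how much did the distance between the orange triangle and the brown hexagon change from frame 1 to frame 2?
+0.9

Distance in frame 1: 6.0. Distance in frame 2: 6.9.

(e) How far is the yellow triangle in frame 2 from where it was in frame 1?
1.2

The yellow triangle moved from (2.2, 7.6) to (2.7, 6.5), a distance of √(0.5² + 1.1²) ≈ 1.2.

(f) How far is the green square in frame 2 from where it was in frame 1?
3.1

The green square moved from (1.6, 5.5) to (4.0, 7.4), a distance of √(2.4² + 1.9²) ≈ 3.1.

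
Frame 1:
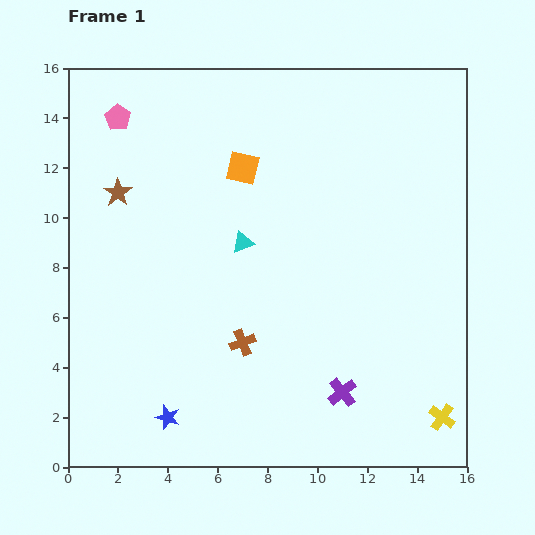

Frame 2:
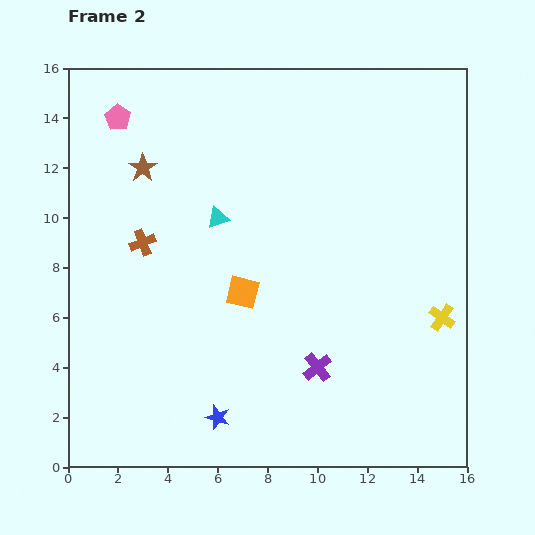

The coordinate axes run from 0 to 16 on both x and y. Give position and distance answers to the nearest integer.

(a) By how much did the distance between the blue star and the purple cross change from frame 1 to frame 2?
-3

Distance in frame 1: 7. Distance in frame 2: 4.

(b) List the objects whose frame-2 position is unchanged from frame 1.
the pink pentagon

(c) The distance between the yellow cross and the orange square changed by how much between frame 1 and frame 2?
-5

Distance in frame 1: 13. Distance in frame 2: 8.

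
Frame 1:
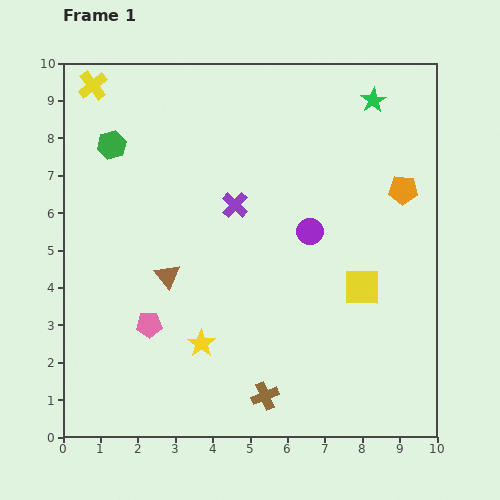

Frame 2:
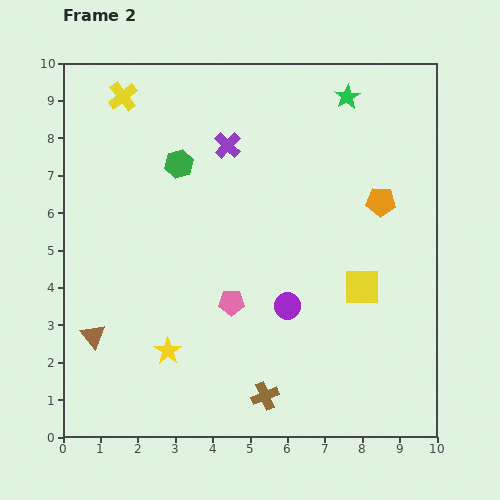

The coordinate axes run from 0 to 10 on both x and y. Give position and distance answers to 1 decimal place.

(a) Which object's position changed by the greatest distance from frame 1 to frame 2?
the brown triangle

(moved 2.6; next 2.3)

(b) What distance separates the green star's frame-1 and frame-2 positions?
0.7

The green star moved from (8.3, 9.0) to (7.6, 9.1), a distance of √(0.7² + 0.1²) ≈ 0.7.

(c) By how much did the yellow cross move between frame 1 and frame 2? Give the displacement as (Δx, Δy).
(0.8, -0.3)

The yellow cross was at (0.8, 9.4) in frame 1 and (1.6, 9.1) in frame 2.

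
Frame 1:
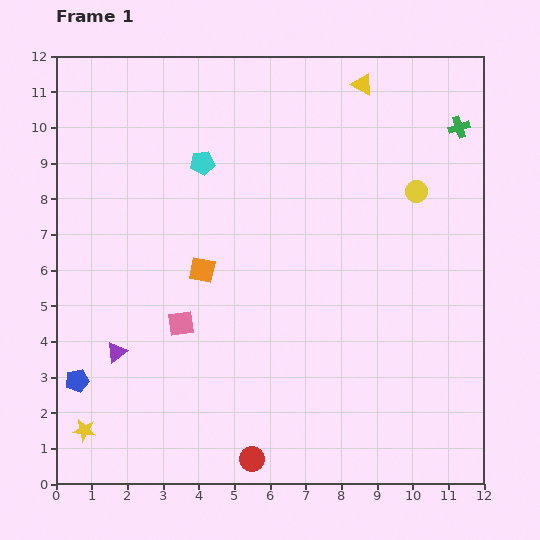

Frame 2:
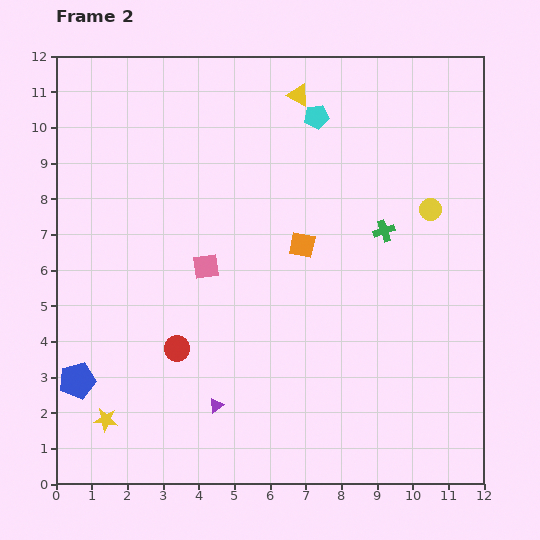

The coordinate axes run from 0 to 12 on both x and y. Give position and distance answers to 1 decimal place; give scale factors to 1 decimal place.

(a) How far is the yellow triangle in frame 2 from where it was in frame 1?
1.8

The yellow triangle moved from (8.6, 11.2) to (6.8, 10.9), a distance of √(1.8² + 0.3²) ≈ 1.8.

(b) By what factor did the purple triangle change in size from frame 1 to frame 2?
0.7×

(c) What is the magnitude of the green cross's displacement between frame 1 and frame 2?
3.6

The green cross moved from (11.3, 10.0) to (9.2, 7.1), a distance of √(2.1² + 2.9²) ≈ 3.6.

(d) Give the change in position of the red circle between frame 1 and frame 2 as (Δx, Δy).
(-2.1, 3.1)

The red circle was at (5.5, 0.7) in frame 1 and (3.4, 3.8) in frame 2.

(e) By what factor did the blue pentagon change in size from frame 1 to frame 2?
1.6×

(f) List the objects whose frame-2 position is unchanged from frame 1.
the blue pentagon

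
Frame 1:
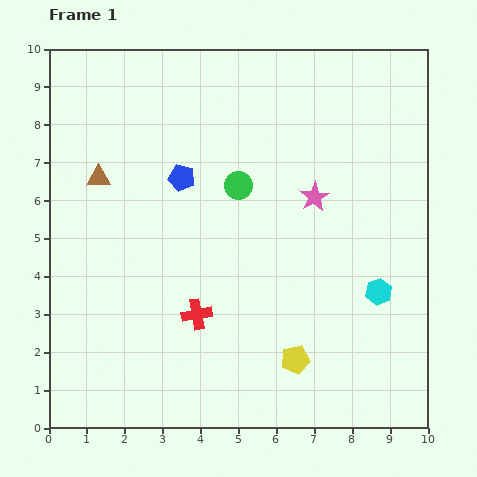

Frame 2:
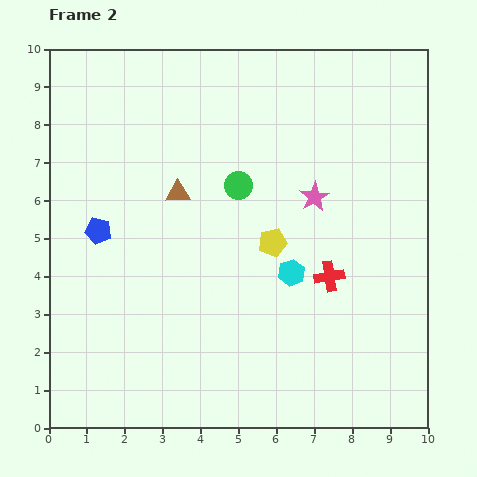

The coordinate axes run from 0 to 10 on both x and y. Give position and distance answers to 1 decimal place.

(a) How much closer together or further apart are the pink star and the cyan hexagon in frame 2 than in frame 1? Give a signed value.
-0.9

Distance in frame 1: 3.0. Distance in frame 2: 2.1.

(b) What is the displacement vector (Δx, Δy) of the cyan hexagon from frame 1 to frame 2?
(-2.3, 0.5)

The cyan hexagon was at (8.7, 3.6) in frame 1 and (6.4, 4.1) in frame 2.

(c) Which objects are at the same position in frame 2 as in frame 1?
the green circle, the pink star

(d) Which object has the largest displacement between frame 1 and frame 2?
the red cross

(moved 3.6; next 3.2)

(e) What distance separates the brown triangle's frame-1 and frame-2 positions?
2.1

The brown triangle moved from (1.3, 6.6) to (3.4, 6.2), a distance of √(2.1² + 0.4²) ≈ 2.1.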